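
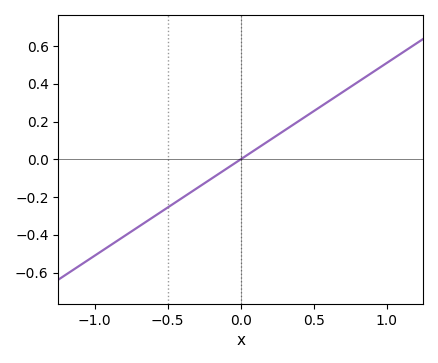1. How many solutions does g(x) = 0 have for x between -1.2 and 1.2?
1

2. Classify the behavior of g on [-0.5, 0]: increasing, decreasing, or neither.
increasing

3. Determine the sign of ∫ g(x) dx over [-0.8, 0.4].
negative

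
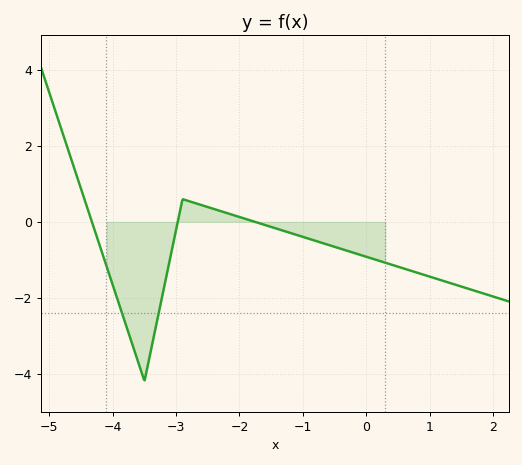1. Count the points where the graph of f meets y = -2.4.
2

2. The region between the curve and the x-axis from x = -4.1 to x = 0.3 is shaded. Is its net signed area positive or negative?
negative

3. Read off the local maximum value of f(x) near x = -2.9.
0.6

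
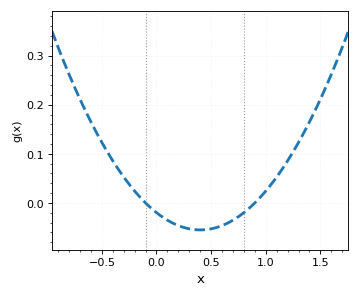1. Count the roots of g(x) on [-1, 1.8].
2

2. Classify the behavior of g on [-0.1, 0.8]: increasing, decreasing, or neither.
neither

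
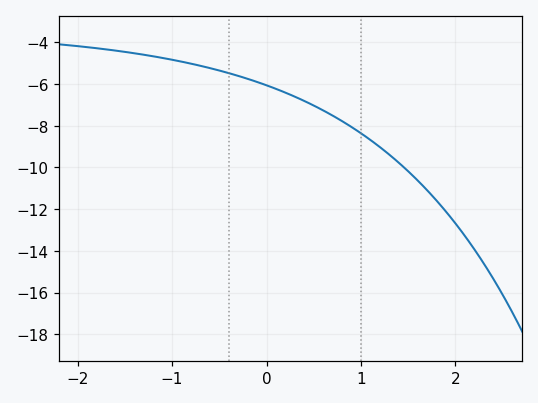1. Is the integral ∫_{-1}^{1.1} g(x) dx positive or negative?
negative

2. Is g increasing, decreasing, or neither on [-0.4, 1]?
decreasing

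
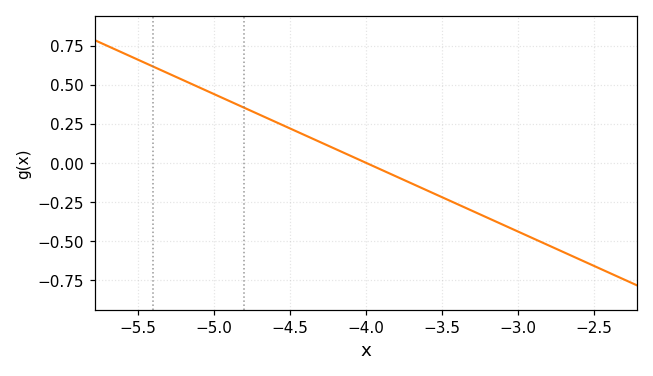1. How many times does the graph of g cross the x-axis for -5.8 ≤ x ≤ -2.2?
1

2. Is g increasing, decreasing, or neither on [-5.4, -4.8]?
decreasing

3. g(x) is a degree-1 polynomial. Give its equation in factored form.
y = -0.44(x + 4)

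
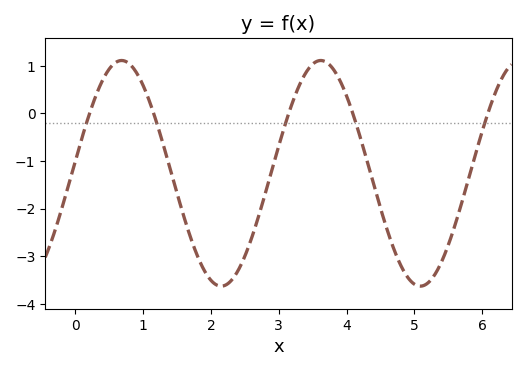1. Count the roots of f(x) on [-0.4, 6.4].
5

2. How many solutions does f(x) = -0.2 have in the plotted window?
5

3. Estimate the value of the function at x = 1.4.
-1.2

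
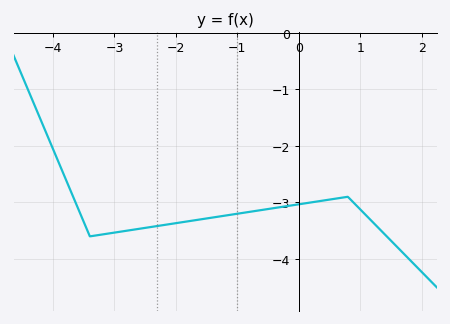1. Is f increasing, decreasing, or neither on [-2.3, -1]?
increasing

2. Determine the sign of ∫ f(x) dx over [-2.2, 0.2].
negative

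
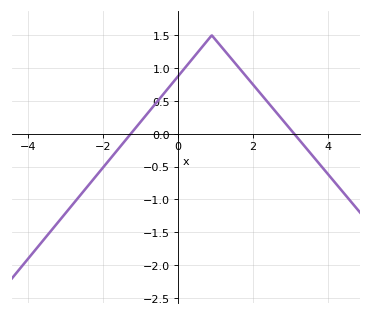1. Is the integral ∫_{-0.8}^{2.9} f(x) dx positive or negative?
positive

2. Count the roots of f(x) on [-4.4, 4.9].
2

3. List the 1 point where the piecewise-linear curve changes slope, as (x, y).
(0.9, 1.5)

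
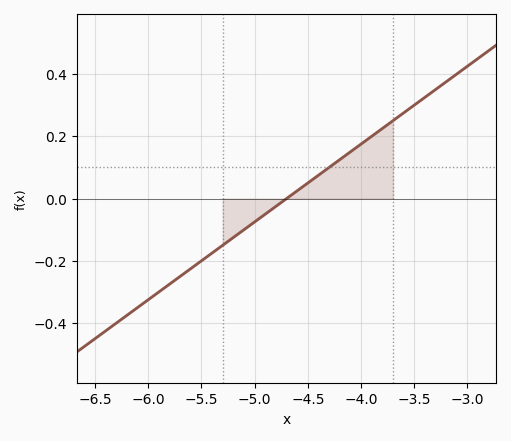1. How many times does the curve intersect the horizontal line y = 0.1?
1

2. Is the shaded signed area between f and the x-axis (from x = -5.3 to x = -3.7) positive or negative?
positive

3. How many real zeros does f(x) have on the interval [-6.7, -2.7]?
1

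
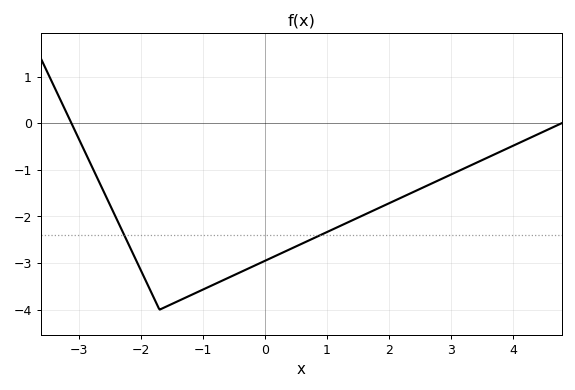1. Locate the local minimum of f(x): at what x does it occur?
-1.7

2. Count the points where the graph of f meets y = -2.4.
2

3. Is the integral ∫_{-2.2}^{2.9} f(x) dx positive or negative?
negative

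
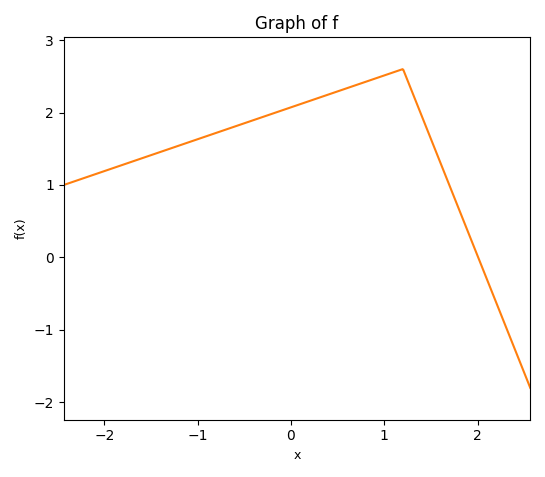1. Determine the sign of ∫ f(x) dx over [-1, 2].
positive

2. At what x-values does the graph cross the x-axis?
2.01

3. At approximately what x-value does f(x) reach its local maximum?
1.2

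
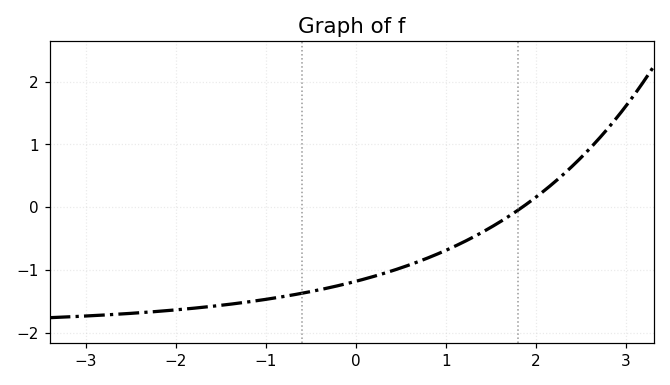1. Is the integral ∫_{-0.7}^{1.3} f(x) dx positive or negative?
negative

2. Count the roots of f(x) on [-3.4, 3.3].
1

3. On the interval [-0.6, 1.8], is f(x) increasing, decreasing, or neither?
increasing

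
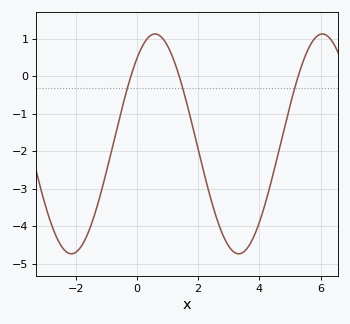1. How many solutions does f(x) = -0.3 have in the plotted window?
3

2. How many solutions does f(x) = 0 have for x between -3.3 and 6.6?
3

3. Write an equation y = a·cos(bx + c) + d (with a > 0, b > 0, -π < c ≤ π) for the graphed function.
y = 2.93cos(1.1x - 0.68) - 1.8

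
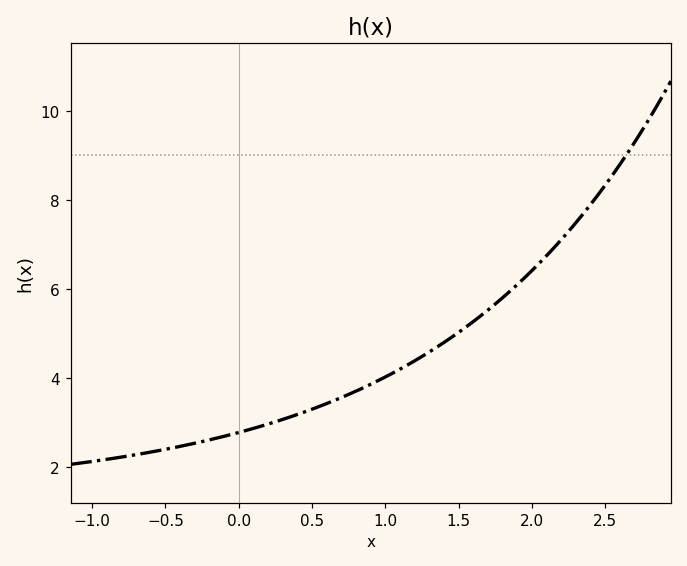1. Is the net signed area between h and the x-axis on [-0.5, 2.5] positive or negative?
positive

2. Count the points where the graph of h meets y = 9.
1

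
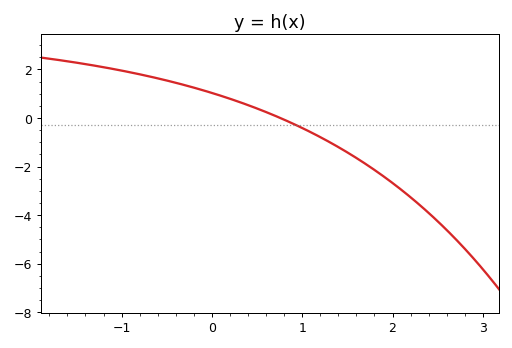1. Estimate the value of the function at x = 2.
-2.68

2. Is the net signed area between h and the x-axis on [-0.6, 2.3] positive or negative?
negative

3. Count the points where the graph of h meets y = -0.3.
1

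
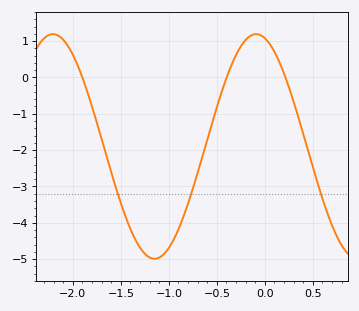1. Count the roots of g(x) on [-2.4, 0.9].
3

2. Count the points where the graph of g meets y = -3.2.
3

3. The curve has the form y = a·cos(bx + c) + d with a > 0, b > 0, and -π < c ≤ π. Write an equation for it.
y = 3.09cos(2.97x + 0.272) - 1.9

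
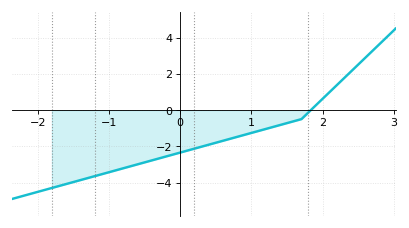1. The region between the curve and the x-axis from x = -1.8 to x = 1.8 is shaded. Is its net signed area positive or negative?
negative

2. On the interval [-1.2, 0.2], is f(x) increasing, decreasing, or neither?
increasing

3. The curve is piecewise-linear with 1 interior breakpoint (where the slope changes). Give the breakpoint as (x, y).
(1.7, -0.5)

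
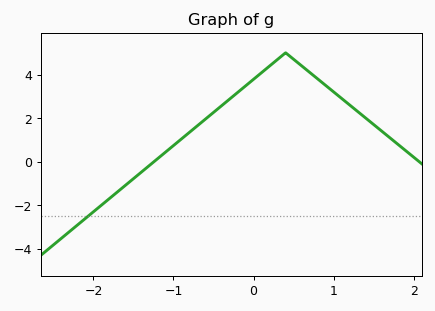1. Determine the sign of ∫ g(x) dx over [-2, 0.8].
positive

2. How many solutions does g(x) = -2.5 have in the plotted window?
1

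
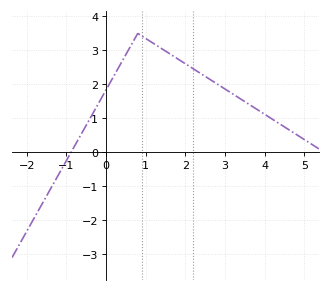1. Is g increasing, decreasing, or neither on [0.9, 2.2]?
decreasing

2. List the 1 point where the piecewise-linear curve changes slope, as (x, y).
(0.8, 3.5)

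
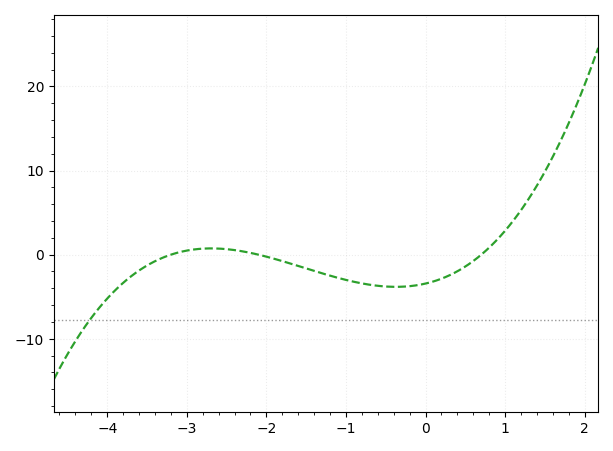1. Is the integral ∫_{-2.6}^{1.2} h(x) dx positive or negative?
negative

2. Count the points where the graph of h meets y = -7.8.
1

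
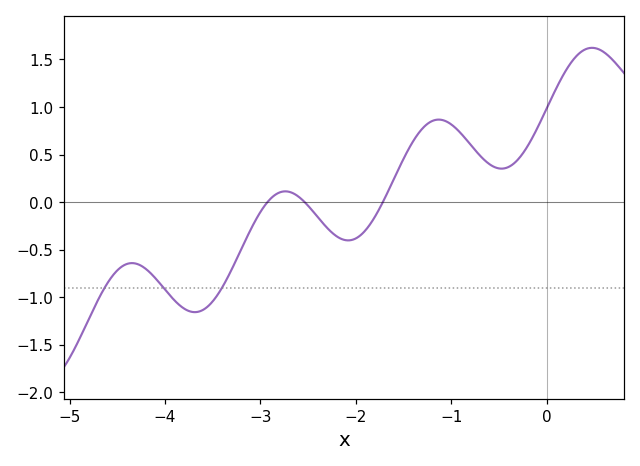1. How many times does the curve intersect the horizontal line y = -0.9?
3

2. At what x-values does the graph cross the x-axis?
-2.9, -2.5, -1.7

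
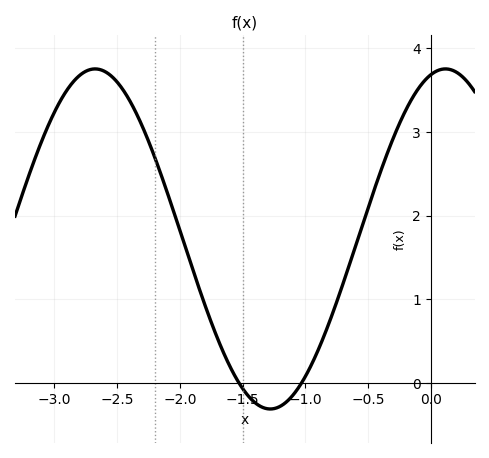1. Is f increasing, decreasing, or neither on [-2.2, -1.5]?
decreasing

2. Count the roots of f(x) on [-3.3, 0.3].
2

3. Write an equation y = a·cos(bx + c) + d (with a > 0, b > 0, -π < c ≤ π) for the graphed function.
y = 2.03cos(2.2x - 0.26) + 1.72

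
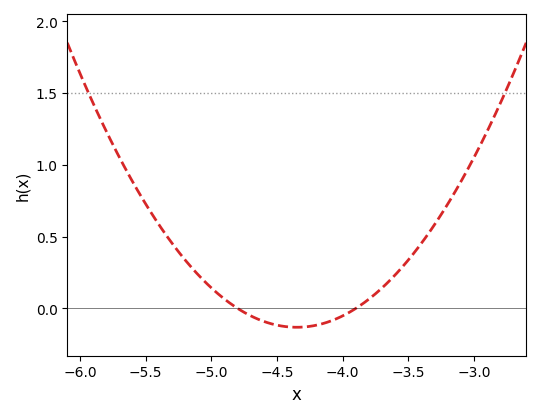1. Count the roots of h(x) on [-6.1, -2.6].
2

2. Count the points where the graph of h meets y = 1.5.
2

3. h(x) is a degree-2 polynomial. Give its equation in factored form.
y = 0.65(x + 4.8)(x + 3.9)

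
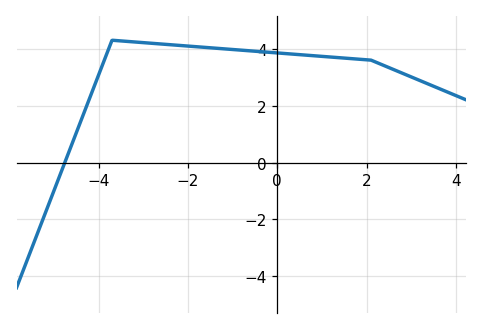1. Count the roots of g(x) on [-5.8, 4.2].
1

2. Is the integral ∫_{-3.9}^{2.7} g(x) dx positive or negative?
positive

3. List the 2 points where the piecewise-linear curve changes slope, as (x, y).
(-3.7, 4.3); (2.1, 3.6)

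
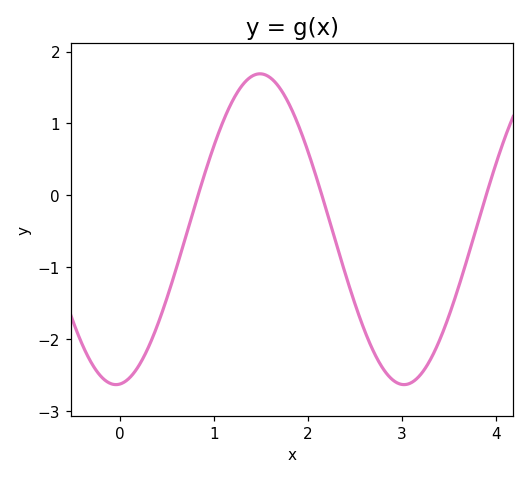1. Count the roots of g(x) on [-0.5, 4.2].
3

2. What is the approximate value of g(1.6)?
1.63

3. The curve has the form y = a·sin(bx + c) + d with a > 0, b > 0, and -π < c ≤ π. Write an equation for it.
y = 2.16sin(2.05x - 1.48) - 0.47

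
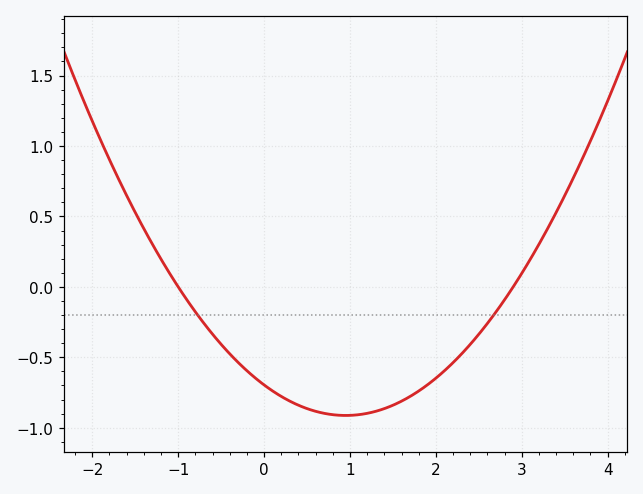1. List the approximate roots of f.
-1, 2.9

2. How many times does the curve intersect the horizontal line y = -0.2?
2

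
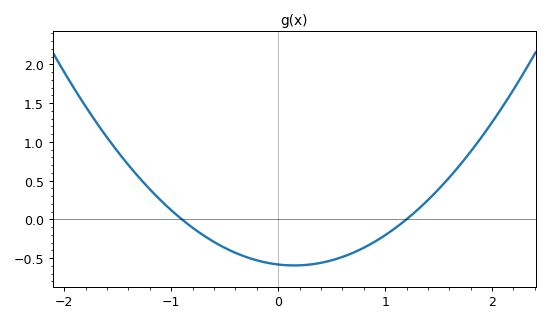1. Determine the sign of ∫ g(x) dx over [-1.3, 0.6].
negative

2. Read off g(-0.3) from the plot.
-0.5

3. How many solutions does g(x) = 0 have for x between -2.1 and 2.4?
2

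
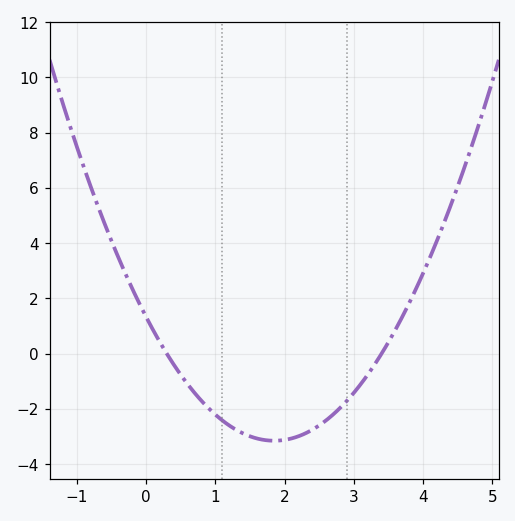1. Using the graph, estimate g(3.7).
1.4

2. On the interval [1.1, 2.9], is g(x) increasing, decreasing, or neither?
neither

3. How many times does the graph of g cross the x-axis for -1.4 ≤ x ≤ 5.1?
2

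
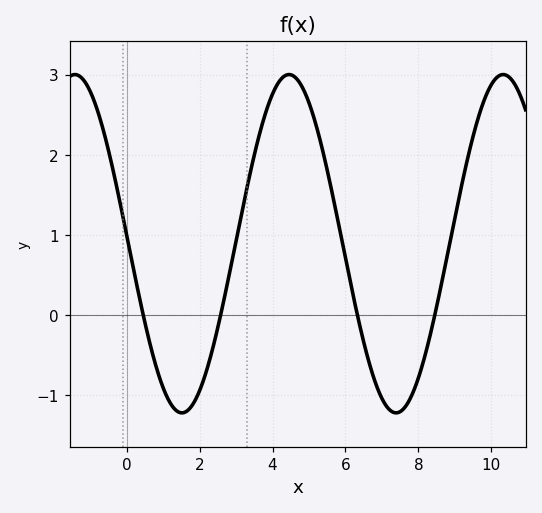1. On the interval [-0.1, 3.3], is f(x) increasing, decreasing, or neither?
neither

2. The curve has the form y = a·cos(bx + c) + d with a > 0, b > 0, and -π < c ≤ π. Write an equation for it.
y = 2.11cos(1.1x + 1.5) + 0.89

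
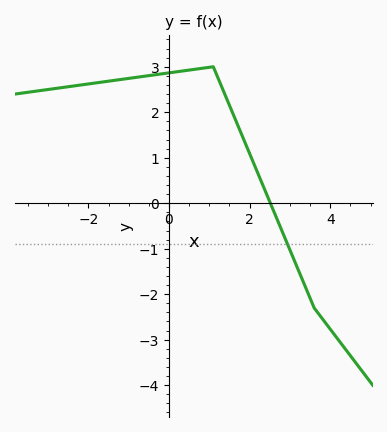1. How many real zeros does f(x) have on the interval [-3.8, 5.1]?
1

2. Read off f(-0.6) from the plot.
2.79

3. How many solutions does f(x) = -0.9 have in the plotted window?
1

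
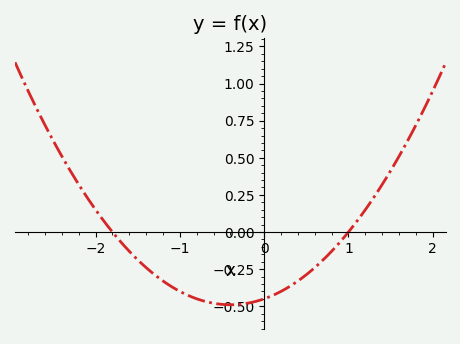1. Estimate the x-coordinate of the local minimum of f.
-0.4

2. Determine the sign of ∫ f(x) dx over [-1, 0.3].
negative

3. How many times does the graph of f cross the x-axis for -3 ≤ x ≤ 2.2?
2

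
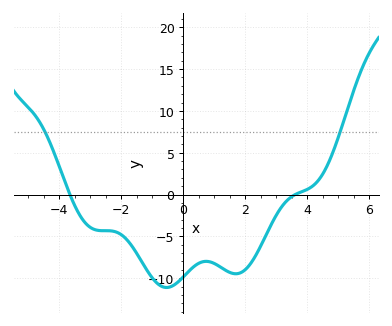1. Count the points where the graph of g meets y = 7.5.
2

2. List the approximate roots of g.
-3.6, 3.6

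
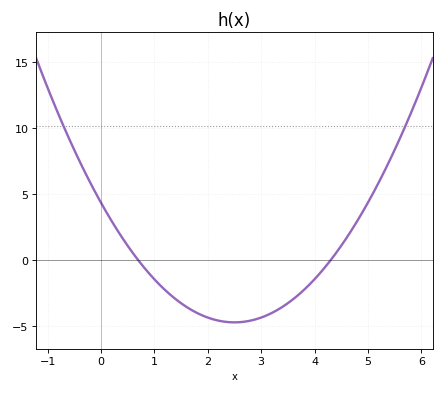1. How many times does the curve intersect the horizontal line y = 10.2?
2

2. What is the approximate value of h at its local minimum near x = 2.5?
-4.5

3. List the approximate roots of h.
0.7, 4.3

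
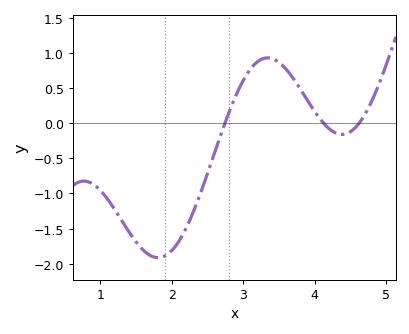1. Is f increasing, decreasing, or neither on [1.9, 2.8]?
increasing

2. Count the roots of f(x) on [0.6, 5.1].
3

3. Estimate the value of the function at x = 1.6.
-1.81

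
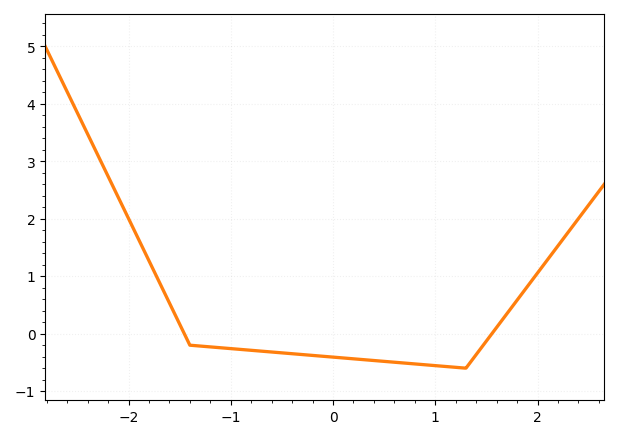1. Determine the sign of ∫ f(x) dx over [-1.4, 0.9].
negative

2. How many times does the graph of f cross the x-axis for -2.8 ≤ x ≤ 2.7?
2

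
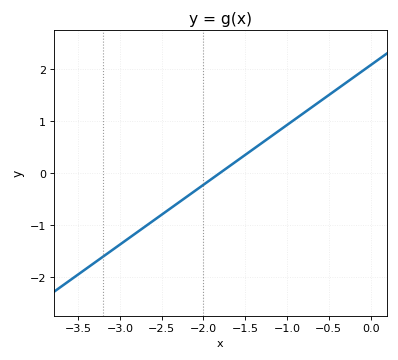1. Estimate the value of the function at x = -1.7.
0.115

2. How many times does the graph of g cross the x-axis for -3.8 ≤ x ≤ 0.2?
1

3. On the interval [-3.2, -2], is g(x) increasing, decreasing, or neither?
increasing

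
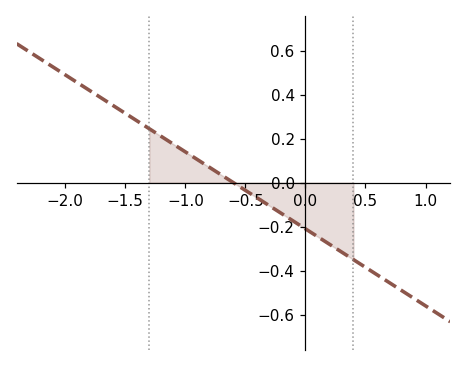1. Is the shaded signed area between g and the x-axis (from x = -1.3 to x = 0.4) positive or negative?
negative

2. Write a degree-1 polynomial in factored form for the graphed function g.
y = -0.35(x + 0.6)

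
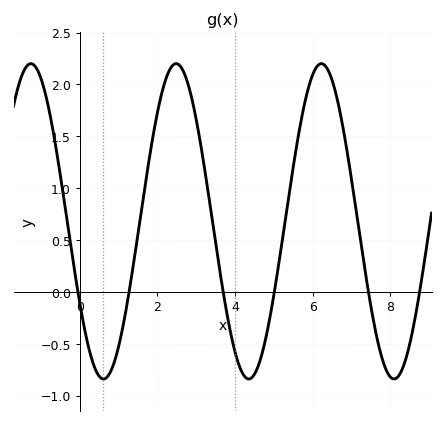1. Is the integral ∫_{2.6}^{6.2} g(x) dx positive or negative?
positive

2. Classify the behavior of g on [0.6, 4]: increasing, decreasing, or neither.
neither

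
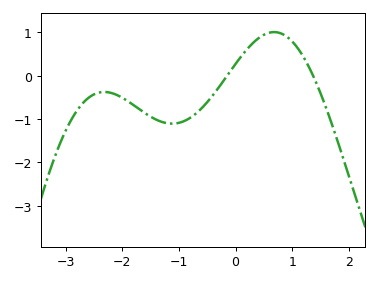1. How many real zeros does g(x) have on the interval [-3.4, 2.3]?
2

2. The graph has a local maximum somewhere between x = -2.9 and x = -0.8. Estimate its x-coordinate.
-2.32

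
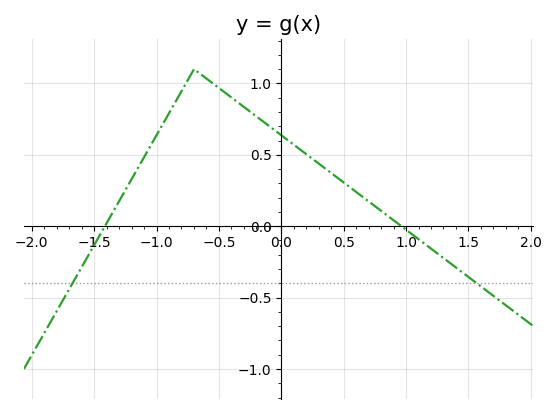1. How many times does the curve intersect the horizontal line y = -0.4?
2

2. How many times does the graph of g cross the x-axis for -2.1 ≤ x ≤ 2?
2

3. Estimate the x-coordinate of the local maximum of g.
-0.699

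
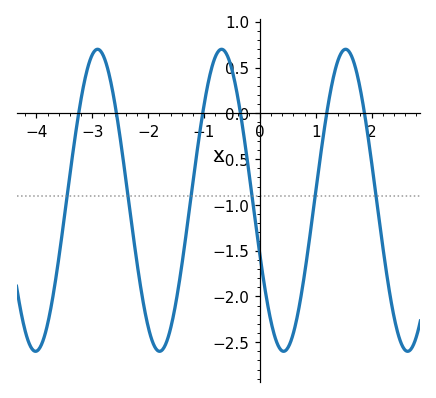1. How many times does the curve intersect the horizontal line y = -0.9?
6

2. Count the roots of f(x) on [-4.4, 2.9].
6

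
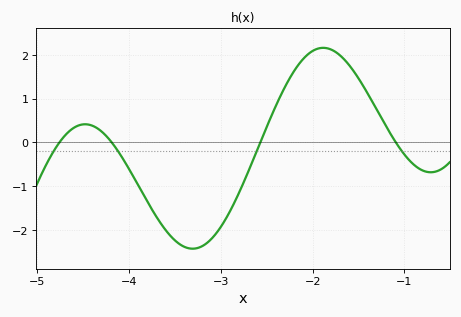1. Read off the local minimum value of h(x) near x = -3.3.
-2.4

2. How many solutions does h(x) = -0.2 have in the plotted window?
4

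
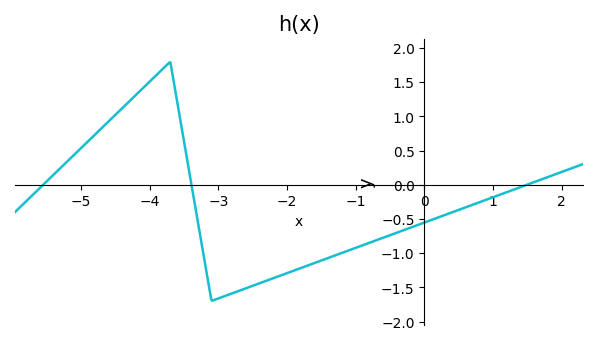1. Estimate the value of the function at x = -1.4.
-1.05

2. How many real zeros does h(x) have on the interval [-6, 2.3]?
3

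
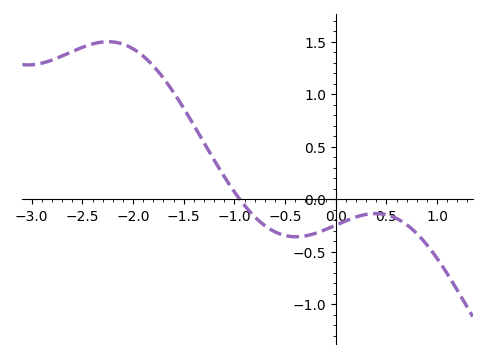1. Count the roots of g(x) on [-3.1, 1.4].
1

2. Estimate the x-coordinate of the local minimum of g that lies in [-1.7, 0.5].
-0.393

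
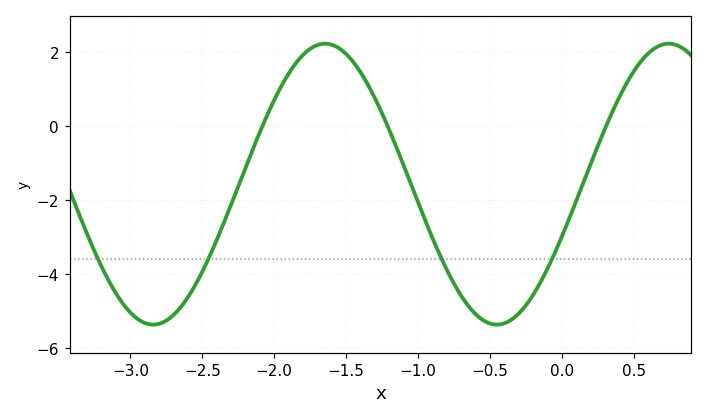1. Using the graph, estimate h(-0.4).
-5.33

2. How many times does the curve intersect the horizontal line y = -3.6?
4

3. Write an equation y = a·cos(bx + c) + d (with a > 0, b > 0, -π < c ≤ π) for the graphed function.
y = 3.8cos(2.63x - 1.95) - 1.57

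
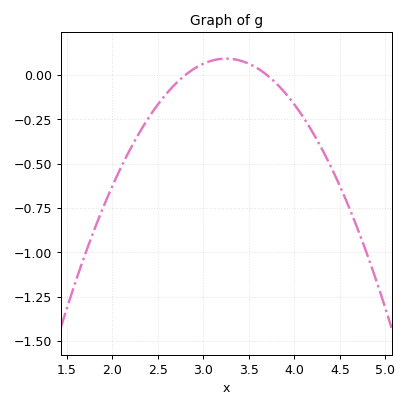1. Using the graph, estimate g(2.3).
-0.32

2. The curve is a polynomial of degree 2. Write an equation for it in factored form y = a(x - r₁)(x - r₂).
y = -0.46(x - 2.8)(x - 3.7)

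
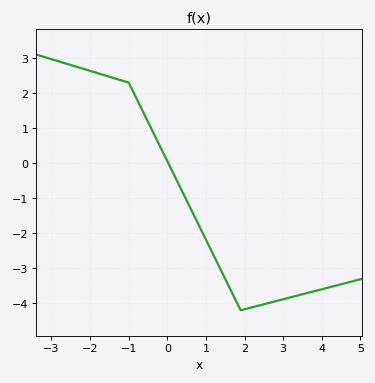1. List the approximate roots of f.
0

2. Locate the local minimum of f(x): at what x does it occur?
2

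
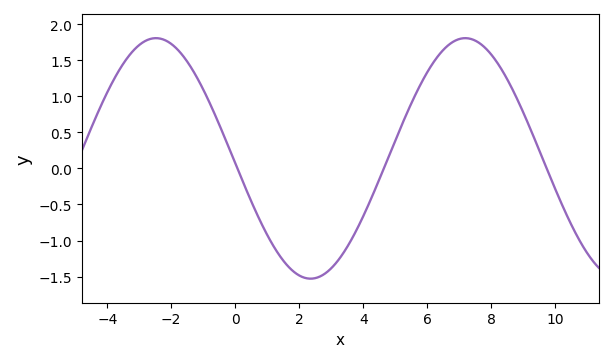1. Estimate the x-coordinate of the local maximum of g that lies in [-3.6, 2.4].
-2.47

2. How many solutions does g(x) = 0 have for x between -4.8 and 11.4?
3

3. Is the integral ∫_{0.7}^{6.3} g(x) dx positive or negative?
negative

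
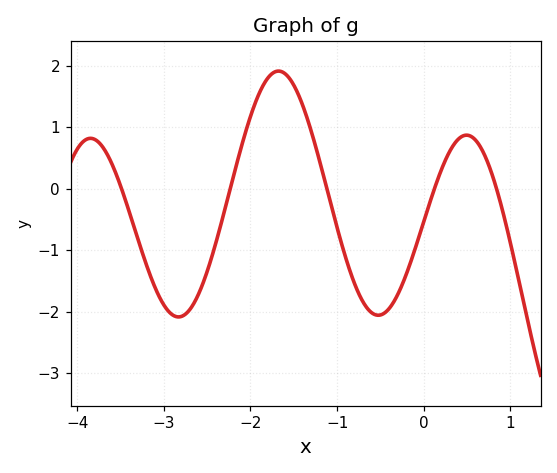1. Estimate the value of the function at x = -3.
-1.89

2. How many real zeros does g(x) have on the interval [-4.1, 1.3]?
5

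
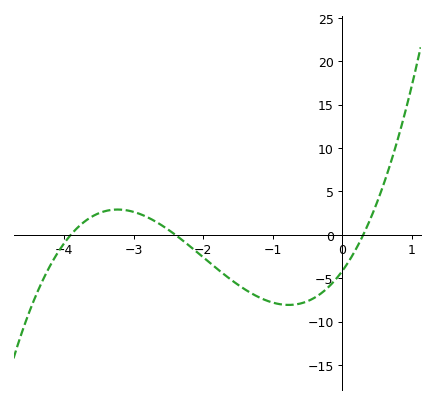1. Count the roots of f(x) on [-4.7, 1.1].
3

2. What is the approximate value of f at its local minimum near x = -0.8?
-8.08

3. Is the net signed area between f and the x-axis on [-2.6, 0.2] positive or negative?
negative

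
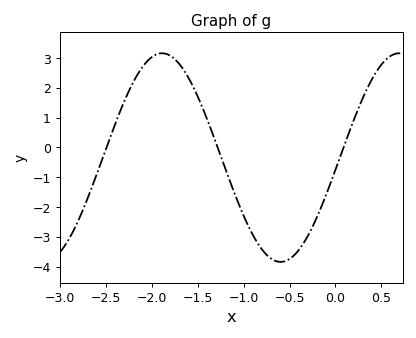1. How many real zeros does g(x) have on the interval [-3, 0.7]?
3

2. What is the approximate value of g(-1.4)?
0.957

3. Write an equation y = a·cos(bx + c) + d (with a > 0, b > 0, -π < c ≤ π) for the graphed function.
y = 3.5cos(2.43x - 1.69) - 0.34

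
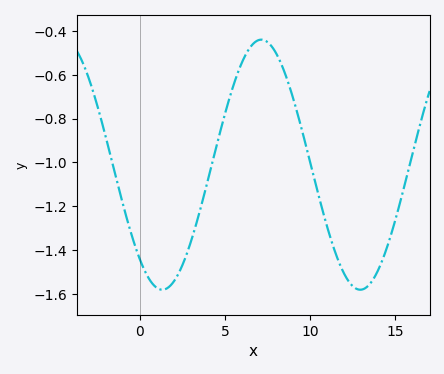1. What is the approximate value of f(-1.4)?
-1.06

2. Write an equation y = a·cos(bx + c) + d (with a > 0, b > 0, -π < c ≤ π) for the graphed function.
y = 0.57cos(0.54x + 2.4) - 1.01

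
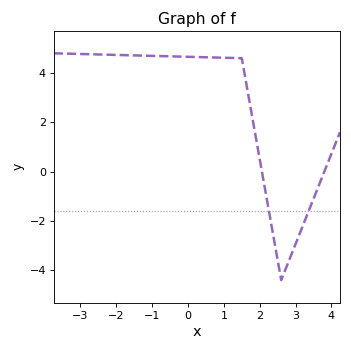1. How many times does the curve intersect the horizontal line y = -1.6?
2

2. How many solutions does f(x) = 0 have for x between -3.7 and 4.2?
2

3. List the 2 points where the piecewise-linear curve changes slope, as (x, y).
(1.5, 4.6); (2.6, -4.4)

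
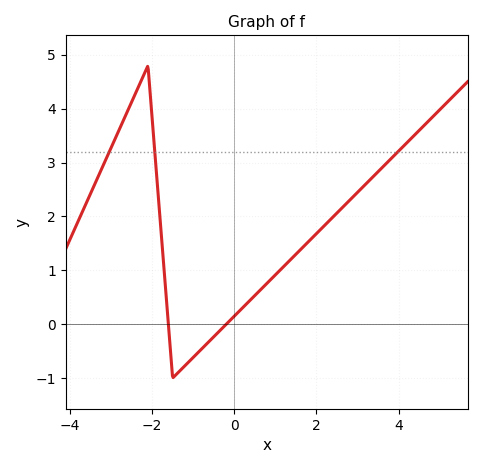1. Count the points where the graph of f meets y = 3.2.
3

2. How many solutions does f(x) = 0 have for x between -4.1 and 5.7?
2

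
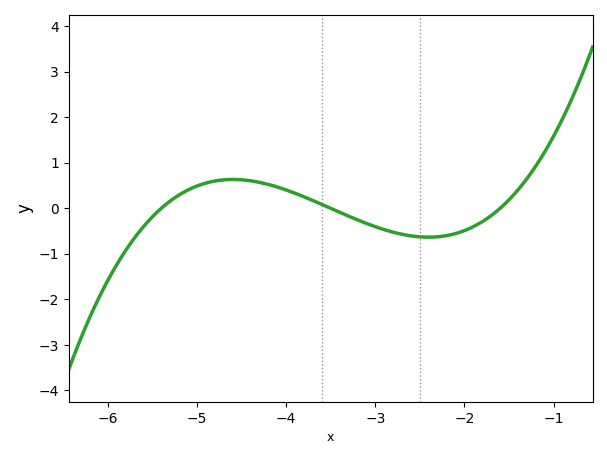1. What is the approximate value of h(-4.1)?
0.5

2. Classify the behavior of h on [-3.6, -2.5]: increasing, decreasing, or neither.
decreasing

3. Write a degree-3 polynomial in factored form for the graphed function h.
y = 0.24(x + 5.4)(x + 3.5)(x + 1.6)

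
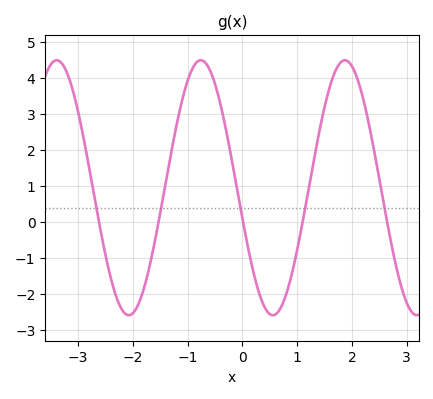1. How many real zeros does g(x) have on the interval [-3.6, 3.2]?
5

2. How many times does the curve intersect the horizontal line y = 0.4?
5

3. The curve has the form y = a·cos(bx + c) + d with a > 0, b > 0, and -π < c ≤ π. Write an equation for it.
y = 3.54cos(2.39x + 1.81) + 0.96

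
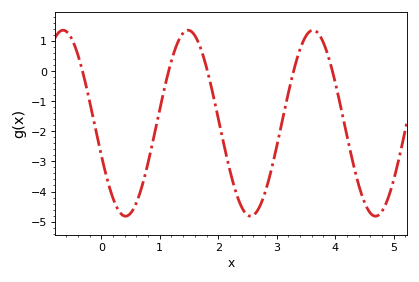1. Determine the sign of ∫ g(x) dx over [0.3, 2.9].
negative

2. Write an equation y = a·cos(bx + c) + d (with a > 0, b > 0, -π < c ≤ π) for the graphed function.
y = 3.09cos(2.94x + 1.92) - 1.73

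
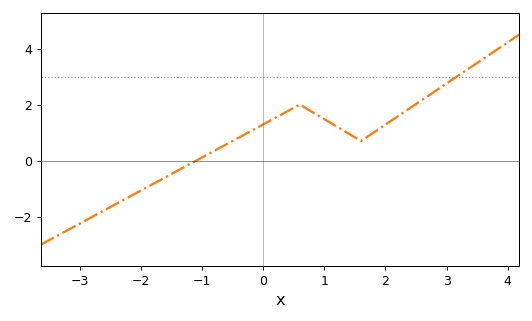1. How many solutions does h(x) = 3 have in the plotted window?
1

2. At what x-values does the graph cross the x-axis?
-1.1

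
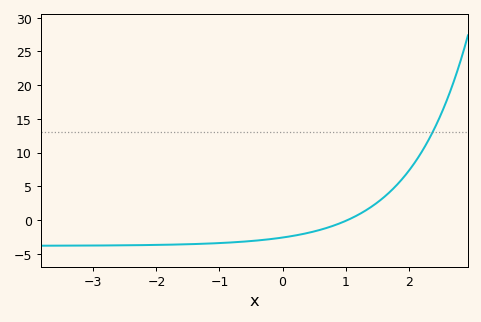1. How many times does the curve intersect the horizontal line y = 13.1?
1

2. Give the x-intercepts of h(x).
1.03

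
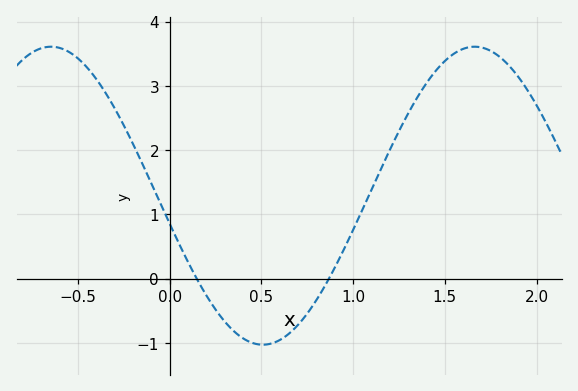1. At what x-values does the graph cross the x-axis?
0.147, 0.868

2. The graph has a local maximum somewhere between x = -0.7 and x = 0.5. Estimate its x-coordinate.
-0.647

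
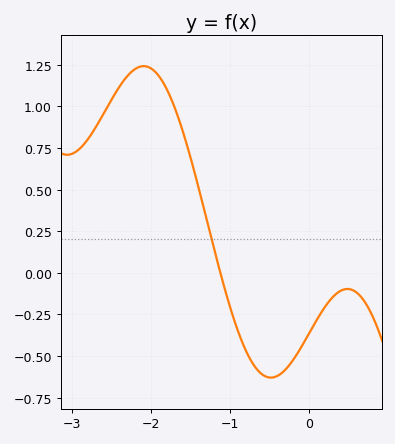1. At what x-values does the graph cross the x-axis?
-1.1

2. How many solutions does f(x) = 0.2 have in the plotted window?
1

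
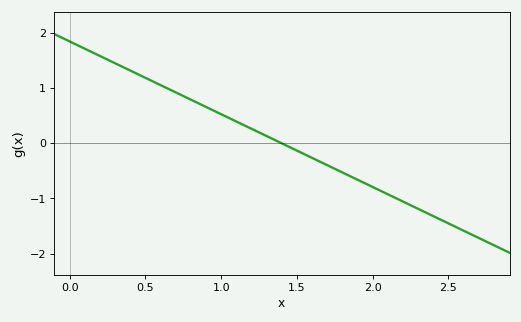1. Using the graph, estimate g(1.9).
-0.7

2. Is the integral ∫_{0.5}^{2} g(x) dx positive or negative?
positive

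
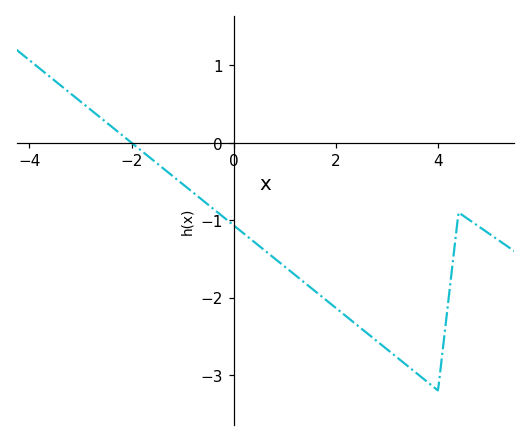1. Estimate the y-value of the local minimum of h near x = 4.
-3.2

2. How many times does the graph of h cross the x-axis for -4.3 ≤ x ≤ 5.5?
1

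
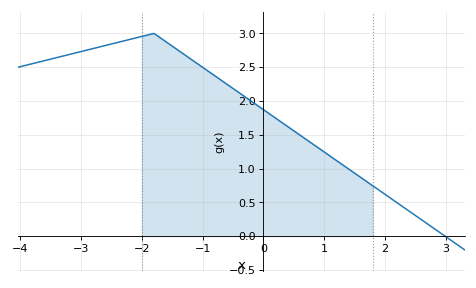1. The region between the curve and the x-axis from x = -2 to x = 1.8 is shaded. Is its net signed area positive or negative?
positive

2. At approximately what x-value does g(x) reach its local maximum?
-1.8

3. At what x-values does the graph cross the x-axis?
2.99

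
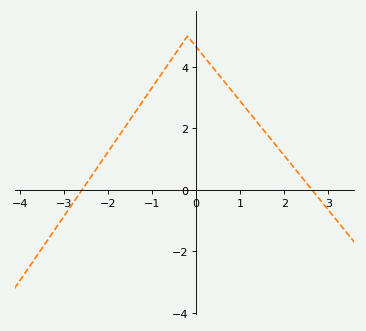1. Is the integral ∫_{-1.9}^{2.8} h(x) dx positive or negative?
positive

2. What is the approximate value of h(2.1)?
0.942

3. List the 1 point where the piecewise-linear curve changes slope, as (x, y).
(-0.2, 5)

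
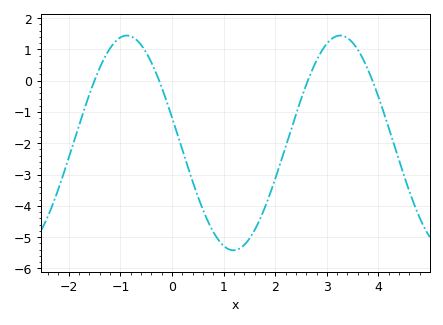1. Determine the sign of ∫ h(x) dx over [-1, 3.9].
negative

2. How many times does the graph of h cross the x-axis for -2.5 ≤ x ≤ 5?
4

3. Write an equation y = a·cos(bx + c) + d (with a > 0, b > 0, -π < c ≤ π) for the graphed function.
y = 3.43cos(1.52x + 1.33) - 1.99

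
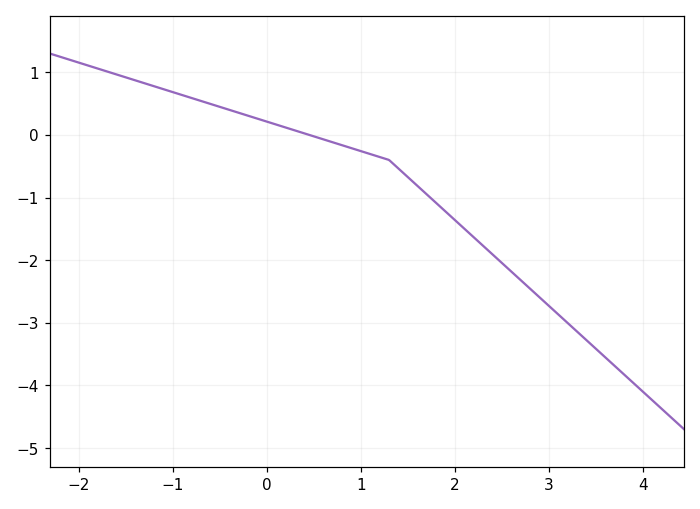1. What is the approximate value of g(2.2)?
-1.63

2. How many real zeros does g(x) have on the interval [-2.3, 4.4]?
1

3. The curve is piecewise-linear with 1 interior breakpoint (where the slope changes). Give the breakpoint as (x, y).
(1.3, -0.4)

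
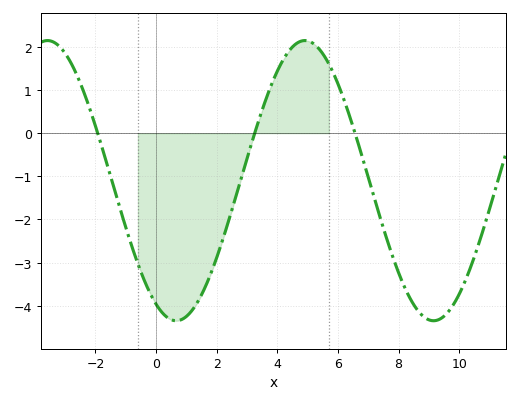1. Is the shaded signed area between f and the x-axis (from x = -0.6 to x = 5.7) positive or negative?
negative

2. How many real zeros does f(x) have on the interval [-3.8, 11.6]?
3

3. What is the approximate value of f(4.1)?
1.59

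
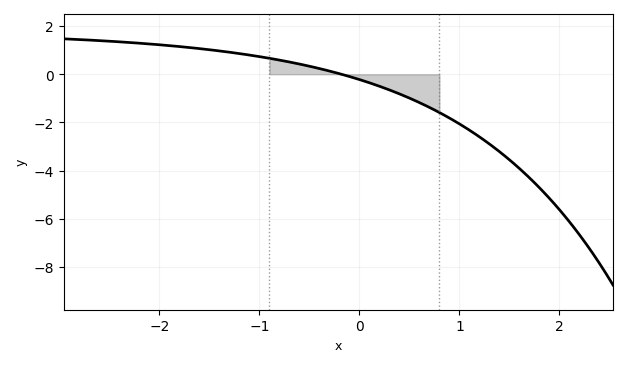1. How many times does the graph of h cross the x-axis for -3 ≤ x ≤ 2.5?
1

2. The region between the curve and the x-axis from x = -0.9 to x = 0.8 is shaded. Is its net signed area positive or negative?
negative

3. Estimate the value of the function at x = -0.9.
0.6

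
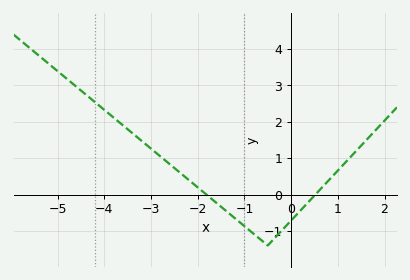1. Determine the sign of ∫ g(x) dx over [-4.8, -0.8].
positive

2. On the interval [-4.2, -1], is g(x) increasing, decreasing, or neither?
decreasing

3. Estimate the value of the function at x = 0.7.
0.248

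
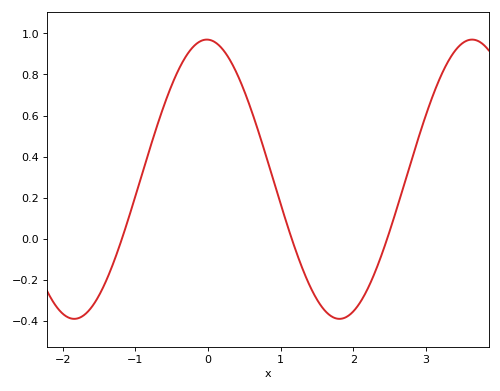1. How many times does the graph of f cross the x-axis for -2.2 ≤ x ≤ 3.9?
3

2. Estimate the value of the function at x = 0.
0.97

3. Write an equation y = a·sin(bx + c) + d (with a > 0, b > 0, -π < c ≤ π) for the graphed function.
y = 0.68sin(1.72x + 1.6) + 0.29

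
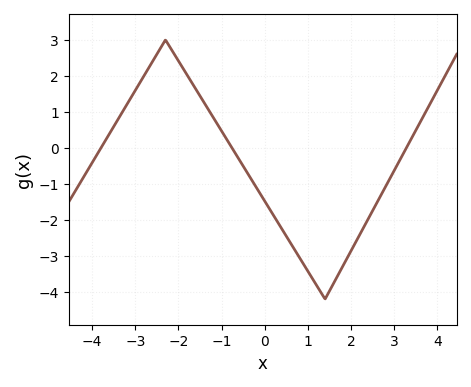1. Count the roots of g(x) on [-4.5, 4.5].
3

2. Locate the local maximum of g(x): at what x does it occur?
-2.4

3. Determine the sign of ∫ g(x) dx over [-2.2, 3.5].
negative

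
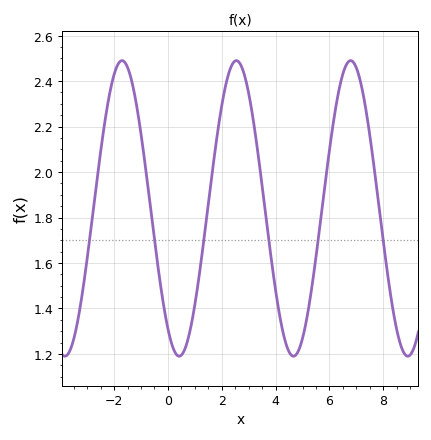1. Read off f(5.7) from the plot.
1.82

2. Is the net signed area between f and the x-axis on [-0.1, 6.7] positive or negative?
positive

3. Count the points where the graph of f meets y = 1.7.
6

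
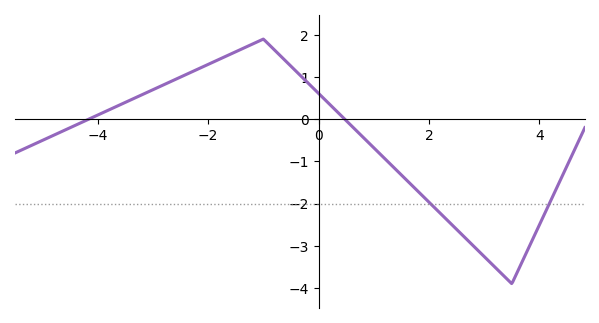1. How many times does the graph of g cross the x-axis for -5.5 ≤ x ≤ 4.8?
2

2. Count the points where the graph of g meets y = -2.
2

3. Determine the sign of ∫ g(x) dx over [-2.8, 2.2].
positive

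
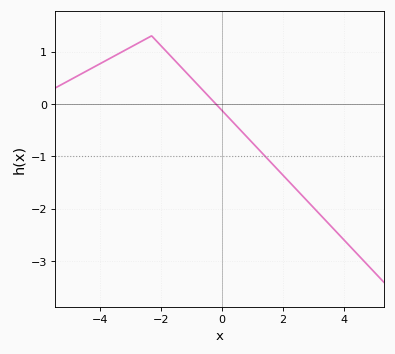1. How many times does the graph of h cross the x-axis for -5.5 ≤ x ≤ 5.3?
1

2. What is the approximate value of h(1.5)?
-1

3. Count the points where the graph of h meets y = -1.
1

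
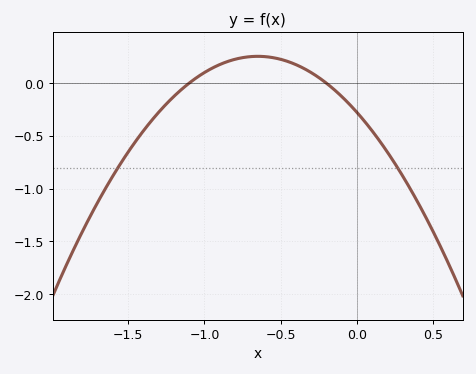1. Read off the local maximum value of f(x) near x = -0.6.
0.25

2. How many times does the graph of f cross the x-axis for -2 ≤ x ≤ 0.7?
2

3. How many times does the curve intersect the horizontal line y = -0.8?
2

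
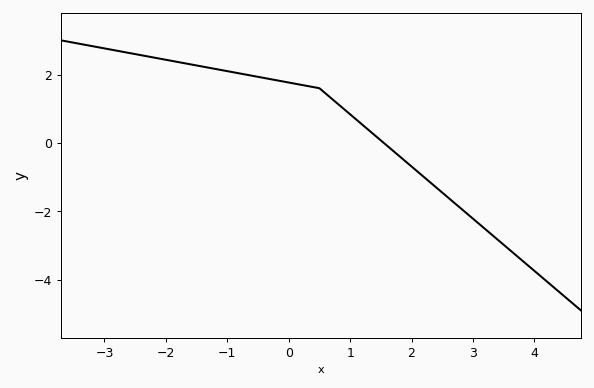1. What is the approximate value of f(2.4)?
-1.3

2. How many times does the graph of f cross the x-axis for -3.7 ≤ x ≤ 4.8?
1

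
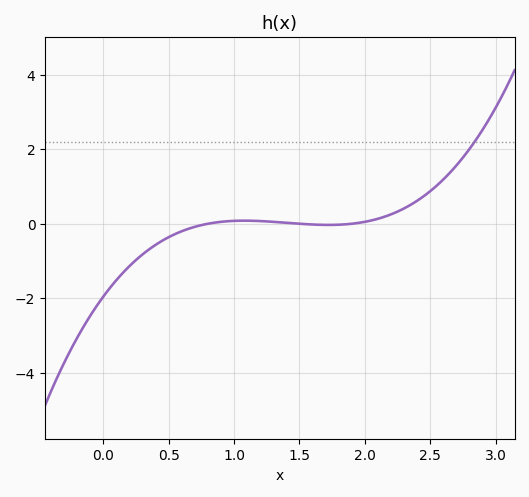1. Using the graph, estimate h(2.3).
0.4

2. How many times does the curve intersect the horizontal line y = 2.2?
1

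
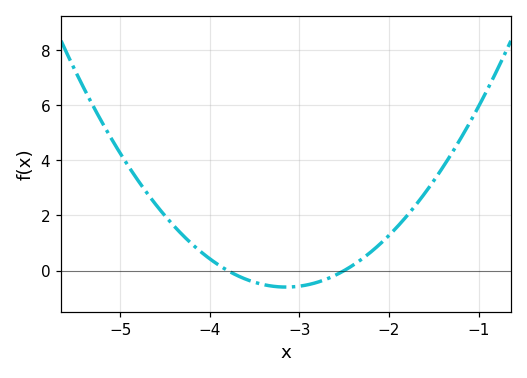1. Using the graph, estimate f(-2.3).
0.426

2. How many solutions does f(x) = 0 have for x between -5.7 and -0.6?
2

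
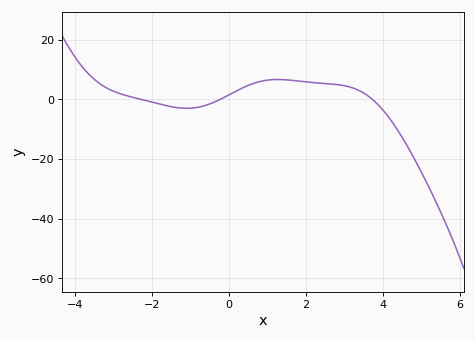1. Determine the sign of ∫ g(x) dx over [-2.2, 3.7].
positive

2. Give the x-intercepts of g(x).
-2.29, -0.226, 3.73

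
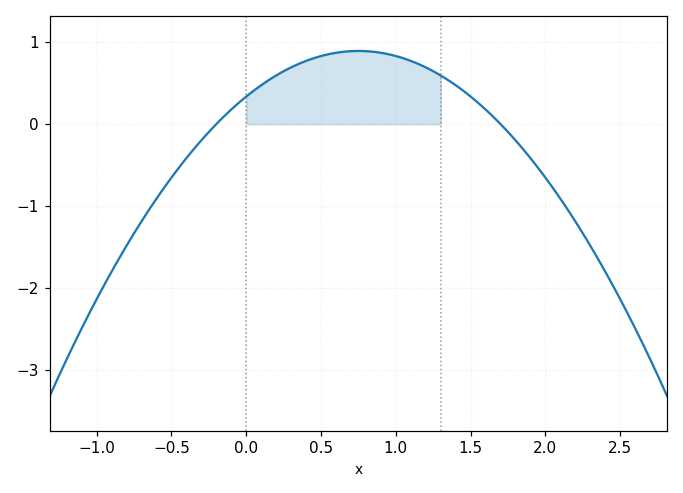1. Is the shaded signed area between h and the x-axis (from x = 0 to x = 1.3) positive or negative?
positive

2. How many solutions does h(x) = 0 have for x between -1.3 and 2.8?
2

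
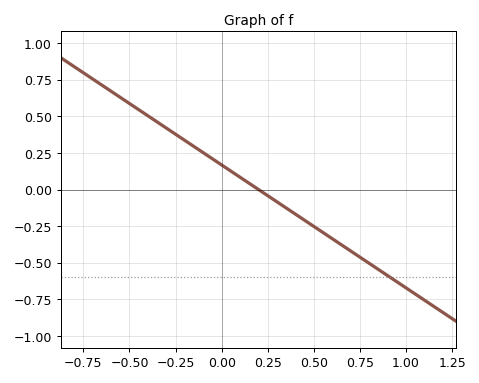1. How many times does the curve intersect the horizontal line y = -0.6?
1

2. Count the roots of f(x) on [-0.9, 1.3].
1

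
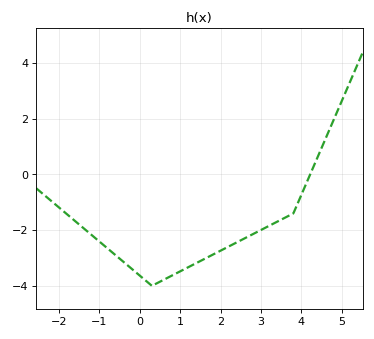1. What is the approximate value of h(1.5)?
-3.2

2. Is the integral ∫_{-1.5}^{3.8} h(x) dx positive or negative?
negative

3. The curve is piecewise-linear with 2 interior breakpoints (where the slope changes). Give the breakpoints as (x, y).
(0.3, -4); (3.8, -1.4)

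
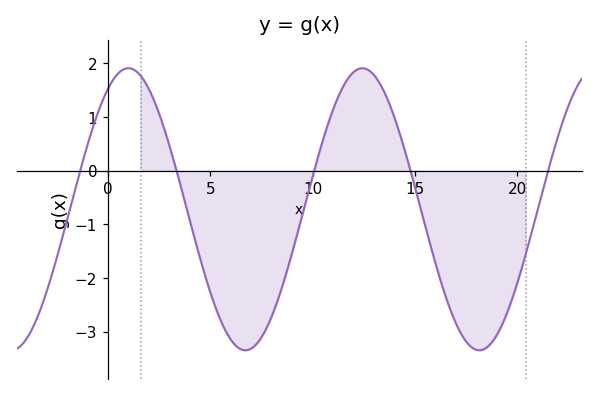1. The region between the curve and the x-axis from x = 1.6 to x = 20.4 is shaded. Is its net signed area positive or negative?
negative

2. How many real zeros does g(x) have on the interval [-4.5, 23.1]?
5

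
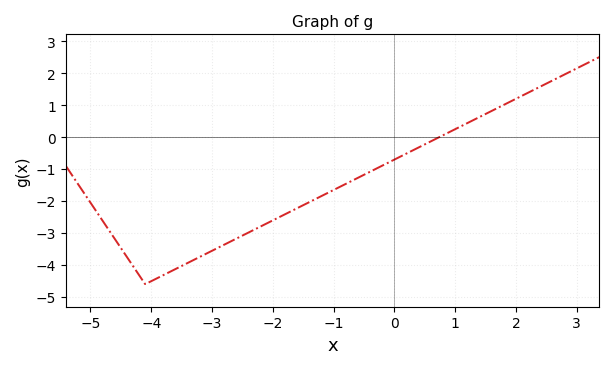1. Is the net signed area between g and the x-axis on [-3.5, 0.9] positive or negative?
negative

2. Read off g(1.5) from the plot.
0.722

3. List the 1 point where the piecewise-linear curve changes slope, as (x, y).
(-4.1, -4.6)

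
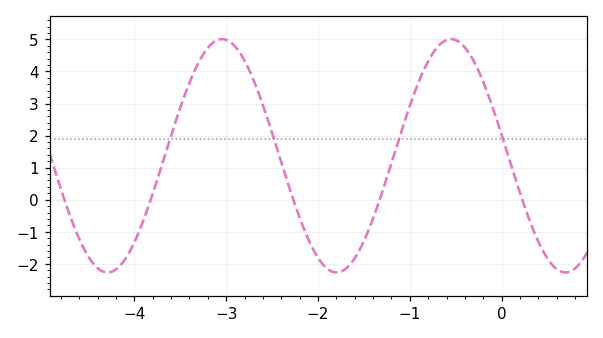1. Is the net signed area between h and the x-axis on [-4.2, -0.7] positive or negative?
positive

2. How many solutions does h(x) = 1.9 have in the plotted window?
4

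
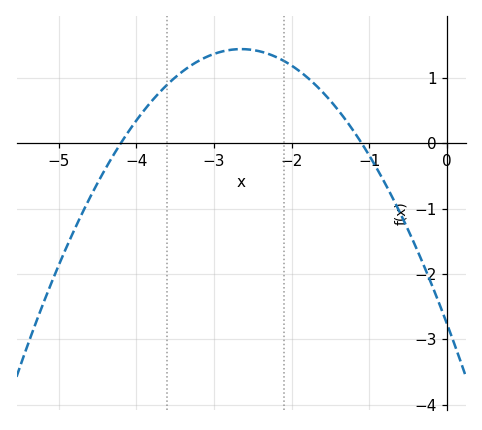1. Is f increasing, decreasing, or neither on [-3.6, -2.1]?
neither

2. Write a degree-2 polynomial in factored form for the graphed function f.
y = -0.6(x + 4.2)(x + 1.1)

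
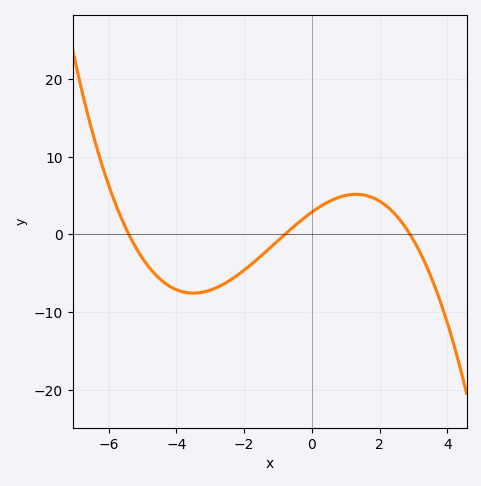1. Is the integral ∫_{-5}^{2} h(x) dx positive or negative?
negative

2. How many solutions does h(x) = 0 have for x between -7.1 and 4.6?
3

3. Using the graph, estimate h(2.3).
3.29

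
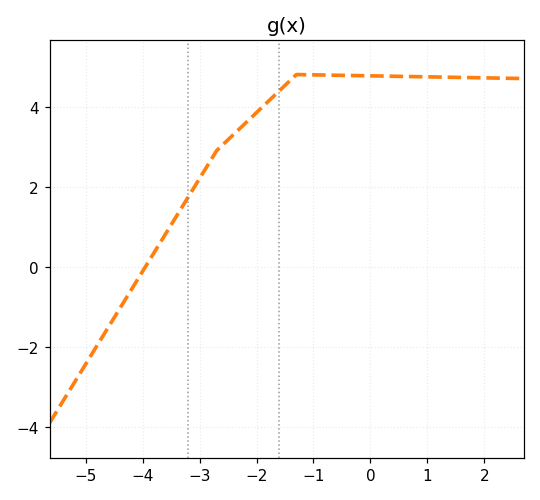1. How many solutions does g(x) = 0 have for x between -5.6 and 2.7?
1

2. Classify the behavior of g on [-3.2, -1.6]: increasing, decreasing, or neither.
increasing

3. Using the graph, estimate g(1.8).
4.8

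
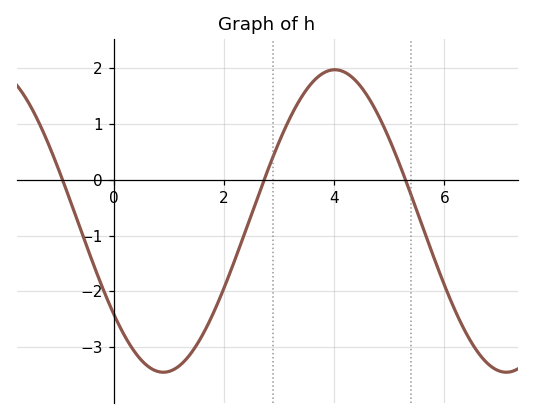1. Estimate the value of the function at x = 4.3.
1.86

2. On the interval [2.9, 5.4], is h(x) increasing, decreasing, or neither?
neither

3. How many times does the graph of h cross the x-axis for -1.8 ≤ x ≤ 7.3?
3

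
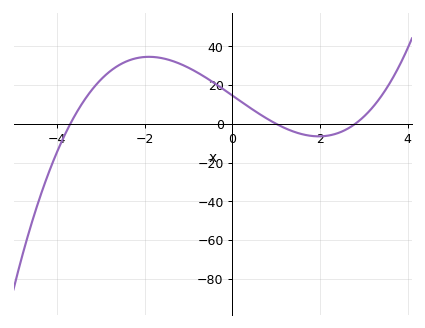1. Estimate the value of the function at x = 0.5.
6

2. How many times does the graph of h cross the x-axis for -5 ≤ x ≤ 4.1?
3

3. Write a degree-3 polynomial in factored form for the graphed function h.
y = 1.41(x + 3.7)(x - 1)(x - 2.8)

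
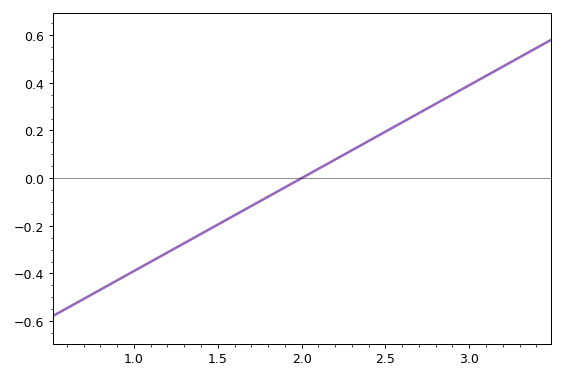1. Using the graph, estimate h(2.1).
0.04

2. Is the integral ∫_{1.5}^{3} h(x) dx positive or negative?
positive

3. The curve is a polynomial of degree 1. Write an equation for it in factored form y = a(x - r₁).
y = 0.39(x - 2)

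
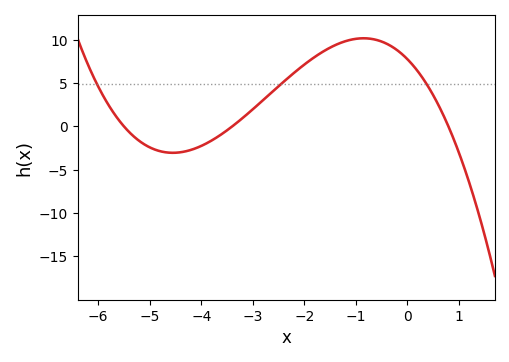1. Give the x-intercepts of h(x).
-5.5, -3.4, 0.8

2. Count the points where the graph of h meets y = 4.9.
3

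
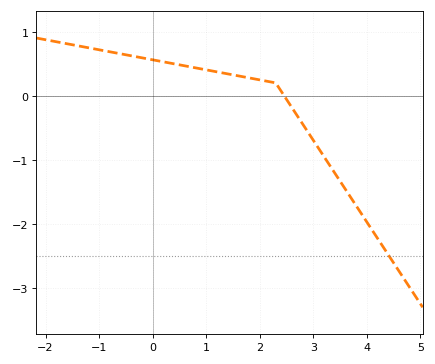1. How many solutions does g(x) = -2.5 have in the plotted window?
1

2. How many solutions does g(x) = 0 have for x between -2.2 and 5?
1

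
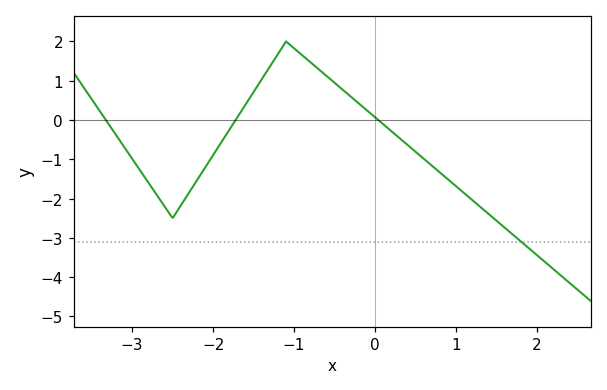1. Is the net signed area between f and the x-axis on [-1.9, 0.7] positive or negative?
positive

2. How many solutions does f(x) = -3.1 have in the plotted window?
1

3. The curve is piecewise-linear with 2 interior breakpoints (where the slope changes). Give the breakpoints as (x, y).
(-2.5, -2.5); (-1.1, 2)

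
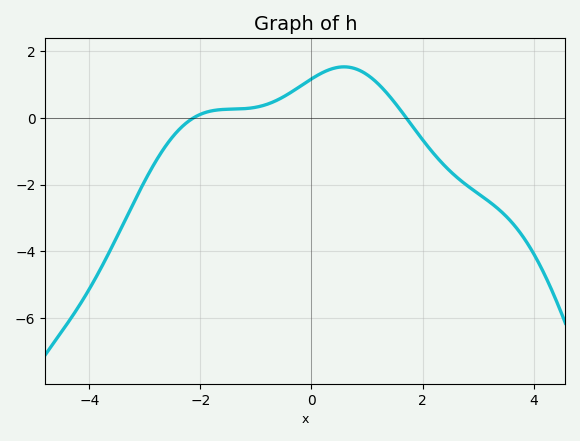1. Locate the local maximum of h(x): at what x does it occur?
0.587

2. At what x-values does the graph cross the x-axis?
-2.12, 1.71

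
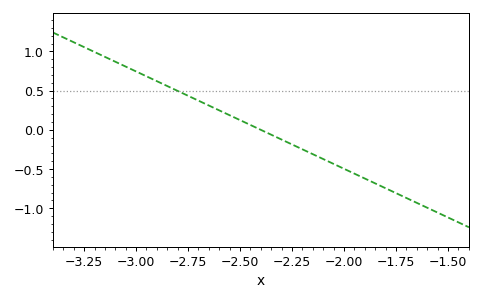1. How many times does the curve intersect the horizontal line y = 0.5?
1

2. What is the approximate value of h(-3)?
0.744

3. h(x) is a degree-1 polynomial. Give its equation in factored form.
y = -1.24(x + 2.4)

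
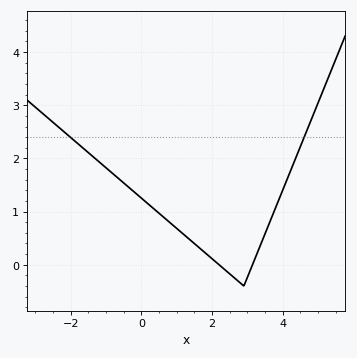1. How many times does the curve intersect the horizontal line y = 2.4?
2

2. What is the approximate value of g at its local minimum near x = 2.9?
-0.398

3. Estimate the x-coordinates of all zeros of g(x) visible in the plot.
2.2, 3.14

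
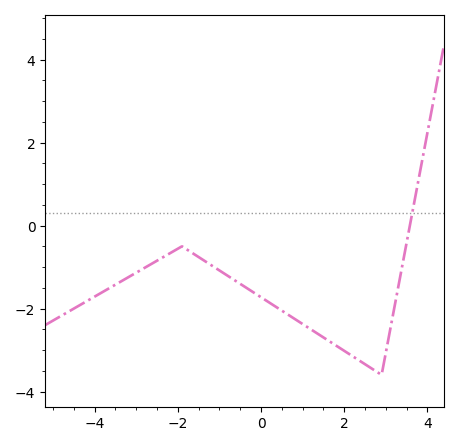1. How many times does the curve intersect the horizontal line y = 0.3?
1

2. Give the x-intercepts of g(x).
3.58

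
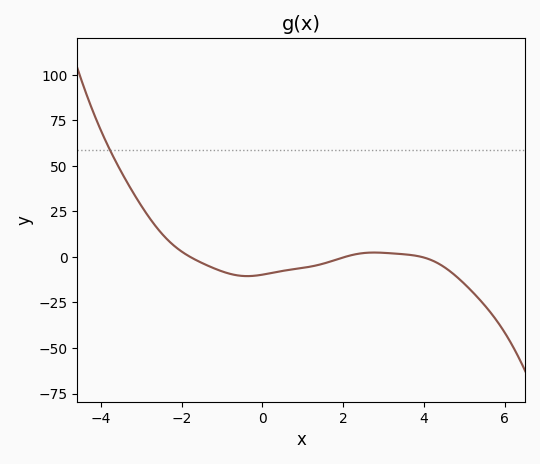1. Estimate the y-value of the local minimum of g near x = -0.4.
-10.5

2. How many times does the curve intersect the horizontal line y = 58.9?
1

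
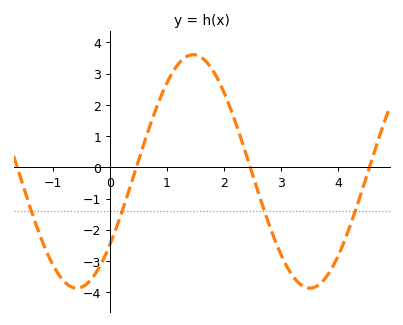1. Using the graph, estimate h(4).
-2.8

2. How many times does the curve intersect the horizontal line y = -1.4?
4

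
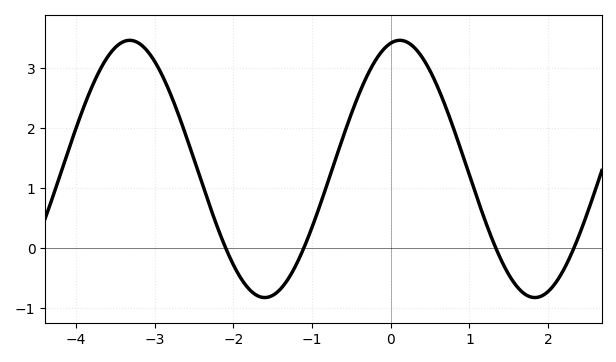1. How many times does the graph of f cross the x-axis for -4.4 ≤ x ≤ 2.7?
4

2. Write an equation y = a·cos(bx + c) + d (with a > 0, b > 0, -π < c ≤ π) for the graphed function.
y = 2.14cos(1.83x - 0.21) + 1.32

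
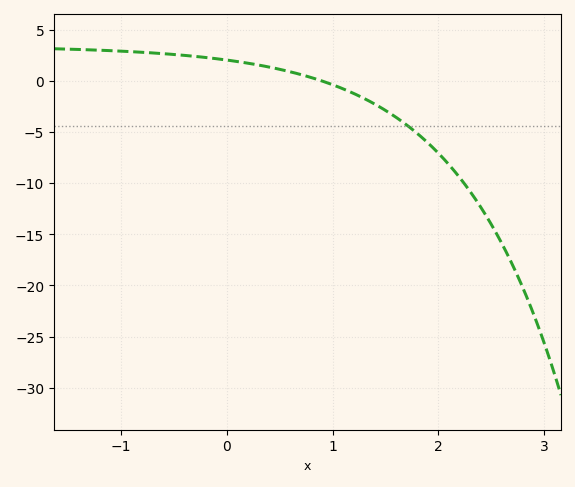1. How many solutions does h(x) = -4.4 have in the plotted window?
1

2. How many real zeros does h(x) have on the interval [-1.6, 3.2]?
1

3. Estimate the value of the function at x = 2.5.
-14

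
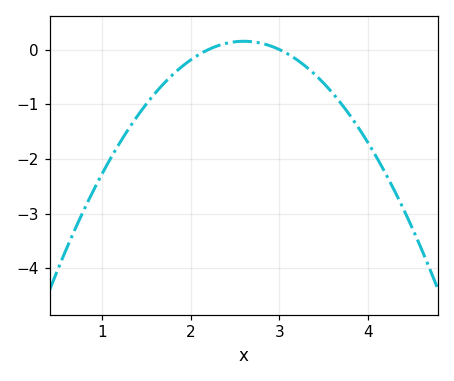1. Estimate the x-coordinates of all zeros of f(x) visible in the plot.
2.2, 3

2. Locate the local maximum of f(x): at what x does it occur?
2.6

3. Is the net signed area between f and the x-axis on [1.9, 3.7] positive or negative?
negative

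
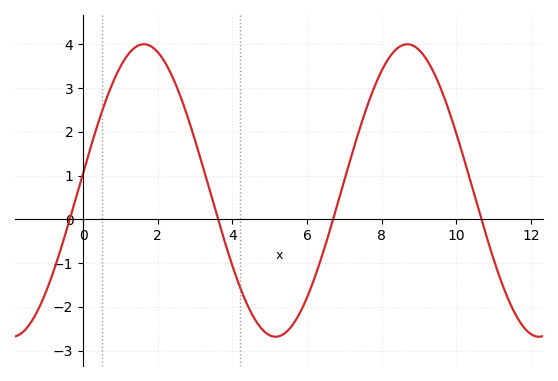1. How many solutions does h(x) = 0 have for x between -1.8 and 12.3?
4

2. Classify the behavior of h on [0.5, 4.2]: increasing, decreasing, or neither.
neither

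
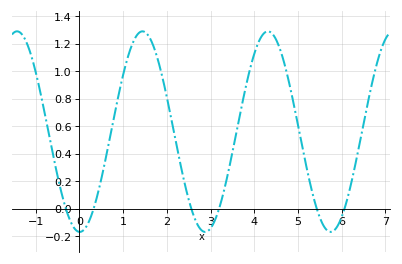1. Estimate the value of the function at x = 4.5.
1.23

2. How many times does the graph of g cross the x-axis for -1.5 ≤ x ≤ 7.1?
6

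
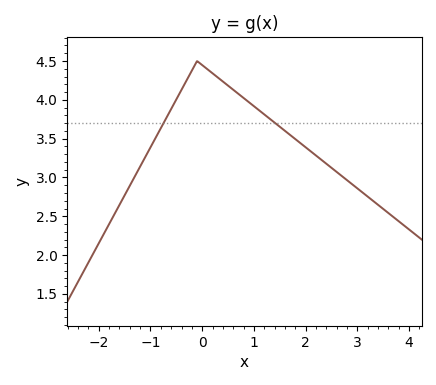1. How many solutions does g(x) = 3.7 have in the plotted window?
2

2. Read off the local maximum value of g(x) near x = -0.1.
4.5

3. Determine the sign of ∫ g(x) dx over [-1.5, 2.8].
positive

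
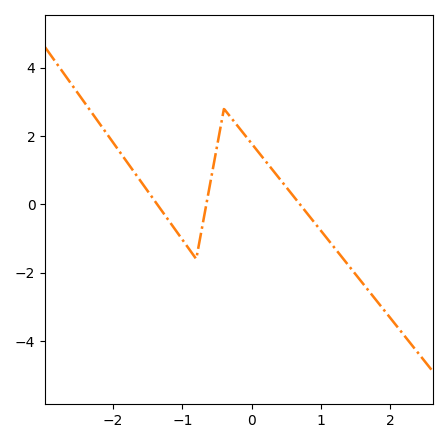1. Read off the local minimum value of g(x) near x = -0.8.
-1.6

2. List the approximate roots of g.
-1.4, -0.7, 0.7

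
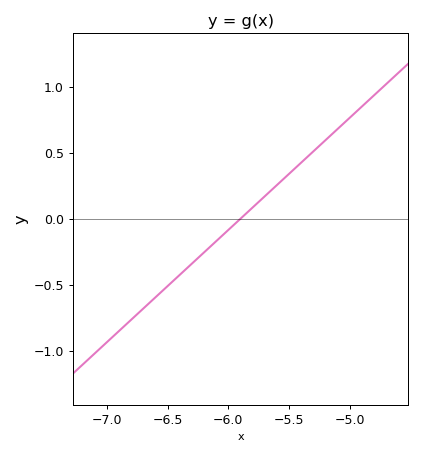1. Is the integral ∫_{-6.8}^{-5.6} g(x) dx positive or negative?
negative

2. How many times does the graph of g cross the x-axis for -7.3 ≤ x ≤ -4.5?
1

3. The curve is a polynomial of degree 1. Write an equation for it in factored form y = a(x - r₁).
y = 0.85(x + 5.9)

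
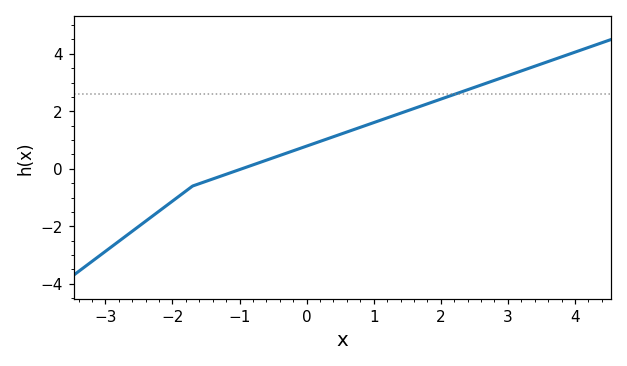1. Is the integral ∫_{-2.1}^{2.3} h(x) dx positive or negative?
positive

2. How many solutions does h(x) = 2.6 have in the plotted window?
1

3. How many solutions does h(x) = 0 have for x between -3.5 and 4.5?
1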